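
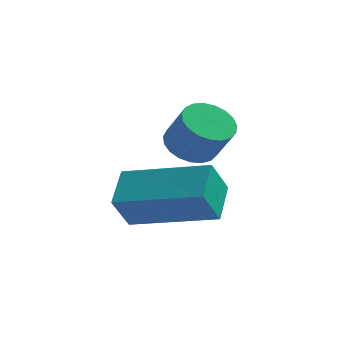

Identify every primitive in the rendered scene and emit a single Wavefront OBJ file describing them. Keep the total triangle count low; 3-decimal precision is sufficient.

v 3.009 2.092 1.937
v 3.456 2.573 1.87
v 3.938 2.249 2.757
v 3.491 1.768 2.823
v 3.262 2.696 2.02
v 3.744 2.371 2.907
v 3.025 2.715 2.156
v 3.506 2.39 3.043
v 2.784 2.625 2.254
v 3.266 2.301 3.141
v 2.583 2.444 2.297
v 3.064 2.119 3.184
v 2.455 2.202 2.278
v 2.936 1.877 3.164
v 2.423 1.941 2.199
v 2.905 1.616 3.086
v 2.493 1.706 2.076
v 2.974 1.381 2.962
v 2.651 1.538 1.928
v 3.133 1.213 2.815
v 2.872 1.466 1.782
v 3.354 1.141 2.668
v 3.117 1.502 1.662
v 3.598 1.177 2.549
v 3.342 1.64 1.59
v 3.824 1.315 2.477
v 3.511 1.857 1.578
v 3.992 1.532 2.465
v 3.592 2.114 1.628
v 4.074 1.789 2.515
v 3.573 2.367 1.731
v 4.054 2.043 2.618
v 3.514 0.913 0.923
v 3.523 1.905 1.422
v 1.403 1.205 0.38
v 1.411 2.197 0.878
v 3.809 1.363 0.022
v 3.817 2.355 0.52
v 1.697 1.655 -0.522
v 1.706 2.647 -0.023
f 2 1 5
f 2 5 3
f 3 5 6
f 3 6 4
f 5 1 7
f 5 7 6
f 6 7 8
f 6 8 4
f 7 1 9
f 7 9 8
f 8 9 10
f 8 10 4
f 9 1 11
f 9 11 10
f 10 11 12
f 10 12 4
f 11 1 13
f 11 13 12
f 12 13 14
f 12 14 4
f 13 1 15
f 13 15 14
f 14 15 16
f 14 16 4
f 15 1 17
f 15 17 16
f 16 17 18
f 16 18 4
f 17 1 19
f 17 19 18
f 18 19 20
f 18 20 4
f 19 1 21
f 19 21 20
f 20 21 22
f 20 22 4
f 21 1 23
f 21 23 22
f 22 23 24
f 22 24 4
f 23 1 25
f 23 25 24
f 24 25 26
f 24 26 4
f 25 1 27
f 25 27 26
f 26 27 28
f 26 28 4
f 27 1 29
f 27 29 28
f 28 29 30
f 28 30 4
f 29 1 31
f 29 31 30
f 30 31 32
f 30 32 4
f 31 1 2
f 31 2 32
f 32 2 3
f 32 3 4
f 34 36 33
f 37 34 33
f 33 36 35
f 35 37 33
f 34 40 36
f 38 34 37
f 38 40 34
f 36 40 35
f 39 37 35
f 35 40 39
f 39 38 37
f 40 38 39



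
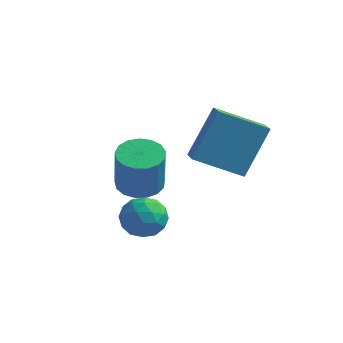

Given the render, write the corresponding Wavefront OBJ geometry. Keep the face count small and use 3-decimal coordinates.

v 0.506 -2.392 -3.336
v 0.928 -2.239 -2.624
v 1.352 -3.421 -3.616
v 1.774 -3.268 -2.904
v 0.991 -3.576 -2.872
v 0.469 -2.94 -2.699
v 1.811 -2.72 -3.541
v 1.289 -2.084 -3.368
v 1.734 -2.442 -2.751
v 1.228 -2.971 -2.337
v 1.052 -2.689 -3.903
v 0.546 -3.218 -3.489
v 0.643 -2.225 -2.955
v 1.637 -3.435 -3.285
v 1.177 -3.616 -3.266
v 1.425 -3.526 -2.848
v 0.373 -2.637 -2.999
v 0.621 -2.548 -2.581
v 0.658 -3.333 -2.727
v 1.659 -3.112 -3.659
v 1.907 -3.023 -3.241
v 0.855 -2.134 -3.392
v 1.103 -2.044 -2.974
v 1.622 -2.327 -3.513
v 1.365 -2.255 -2.611
v 1.862 -2.86 -2.776
v 1.884 -2.537 -3.15
v 1.577 -2.164 -3.049
v 1.067 -2.566 -2.368
v 1.564 -3.171 -2.533
v 1.104 -3.352 -2.514
v 0.797 -2.978 -2.413
v 1.541 -2.685 -2.443
v 0.716 -2.489 -3.707
v 1.213 -3.094 -3.872
v 1.483 -2.682 -3.827
v 1.176 -2.308 -3.726
v 0.418 -2.8 -3.464
v 0.915 -3.405 -3.629
v 0.703 -3.496 -3.191
v 0.396 -3.123 -3.09
v 0.739 -2.975 -3.797
v -0.185 -0.04 -3.606
v 0.588 -0.359 -3.758
v 0.779 -0.719 -2.025
v 0.005 -0.4 -1.874
v 0.658 0.035 -3.683
v 0.848 -0.325 -1.951
v 0.535 0.412 -3.591
v 0.725 0.051 -1.859
v 0.246 0.685 -3.503
v 0.437 0.325 -1.77
v -0.141 0.792 -3.438
v 0.05 0.432 -1.705
v -0.538 0.709 -3.412
v -0.347 0.348 -1.679
v -0.854 0.454 -3.43
v -0.664 0.093 -1.697
v -1.018 0.086 -3.489
v -0.827 -0.275 -1.756
v -0.99 -0.311 -3.574
v -0.8 -0.672 -1.842
v -0.778 -0.646 -3.667
v -0.588 -1.006 -1.935
v -0.43 -0.841 -3.746
v -0.24 -1.202 -2.014
v -0.027 -0.854 -3.793
v 0.164 -1.214 -2.06
v 0.341 -0.679 -3.797
v 0.532 -1.04 -2.065
v 1.912 -0.992 -1.082
v 2.374 0.101 0.625
v 3.483 -0.403 -1.885
v 3.945 0.691 -0.178
v 2.355 -1.711 -0.742
v 2.817 -0.617 0.965
v 3.926 -1.121 -1.545
v 4.388 -0.028 0.162
f 1 38 17
f 38 12 41
f 17 41 6
f 38 41 17
f 1 17 13
f 17 6 18
f 13 18 2
f 17 18 13
f 1 13 22
f 13 2 23
f 22 23 8
f 13 23 22
f 1 22 34
f 22 8 37
f 34 37 11
f 22 37 34
f 1 34 38
f 34 11 42
f 38 42 12
f 34 42 38
f 2 18 29
f 18 6 32
f 29 32 10
f 18 32 29
f 6 41 19
f 41 12 40
f 19 40 5
f 41 40 19
f 12 42 39
f 42 11 35
f 39 35 3
f 42 35 39
f 11 37 36
f 37 8 24
f 36 24 7
f 37 24 36
f 8 23 28
f 23 2 25
f 28 25 9
f 23 25 28
f 4 30 16
f 30 10 31
f 16 31 5
f 30 31 16
f 4 16 14
f 16 5 15
f 14 15 3
f 16 15 14
f 4 14 21
f 14 3 20
f 21 20 7
f 14 20 21
f 4 21 26
f 21 7 27
f 26 27 9
f 21 27 26
f 4 26 30
f 26 9 33
f 30 33 10
f 26 33 30
f 5 31 19
f 31 10 32
f 19 32 6
f 31 32 19
f 3 15 39
f 15 5 40
f 39 40 12
f 15 40 39
f 7 20 36
f 20 3 35
f 36 35 11
f 20 35 36
f 9 27 28
f 27 7 24
f 28 24 8
f 27 24 28
f 10 33 29
f 33 9 25
f 29 25 2
f 33 25 29
f 44 43 47
f 44 47 45
f 45 47 48
f 45 48 46
f 47 43 49
f 47 49 48
f 48 49 50
f 48 50 46
f 49 43 51
f 49 51 50
f 50 51 52
f 50 52 46
f 51 43 53
f 51 53 52
f 52 53 54
f 52 54 46
f 53 43 55
f 53 55 54
f 54 55 56
f 54 56 46
f 55 43 57
f 55 57 56
f 56 57 58
f 56 58 46
f 57 43 59
f 57 59 58
f 58 59 60
f 58 60 46
f 59 43 61
f 59 61 60
f 60 61 62
f 60 62 46
f 61 43 63
f 61 63 62
f 62 63 64
f 62 64 46
f 63 43 65
f 63 65 64
f 64 65 66
f 64 66 46
f 65 43 67
f 65 67 66
f 66 67 68
f 66 68 46
f 67 43 69
f 67 69 68
f 68 69 70
f 68 70 46
f 69 43 44
f 69 44 70
f 70 44 45
f 70 45 46
f 72 74 71
f 75 72 71
f 71 74 73
f 73 75 71
f 72 78 74
f 76 72 75
f 76 78 72
f 74 78 73
f 77 75 73
f 73 78 77
f 77 76 75
f 78 76 77



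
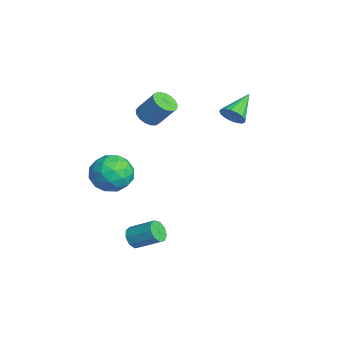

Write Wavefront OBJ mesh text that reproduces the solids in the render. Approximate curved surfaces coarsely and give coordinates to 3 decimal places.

v -0.438 2.58 2.321
v -0.135 2.44 2.89
v -1.422 3.62 3.099
v 0.03 2.683 2.774
v 0.088 2.903 2.554
v 0.026 3.048 2.281
v -0.143 3.086 2.017
v -0.38 3.008 1.822
v -0.629 2.832 1.742
v -0.835 2.598 1.794
v -0.95 2.36 1.967
v -0.948 2.172 2.221
v -0.828 2.078 2.498
v -0.62 2.098 2.734
v -0.37 2.229 2.876
v -2.376 -0.865 1.695
v -1.758 -0.87 1.435
v -1.286 -0.159 2.545
v -1.904 -0.155 2.805
v -1.889 -0.601 1.319
v -1.417 0.11 2.429
v -2.131 -0.393 1.288
v -1.659 0.318 2.398
v -2.429 -0.293 1.351
v -1.957 0.418 2.461
v -2.715 -0.324 1.493
v -2.243 0.387 2.603
v -2.923 -0.479 1.68
v -2.452 0.231 2.791
v -3.006 -0.723 1.872
v -2.535 -0.012 2.982
v -2.945 -0.999 2.022
v -2.473 -0.289 3.133
v -2.753 -1.245 2.098
v -2.281 -0.534 3.208
v -2.475 -1.403 2.081
v -2.003 -0.693 3.192
v -2.174 -1.439 1.976
v -1.702 -0.728 3.086
v -1.919 -1.343 1.807
v -1.448 -0.632 2.917
v -1.769 -1.137 1.611
v -1.298 -0.427 2.722
v 1.445 -2.369 -3.788
v 1.667 -2.145 -4.31
v 2.296 -1.146 -3.615
v 2.075 -1.371 -3.092
v 1.297 -1.971 -4.225
v 1.926 -0.972 -3.53
v 0.997 -1.983 -3.936
v 1.626 -0.985 -3.24
v 0.906 -2.176 -3.577
v 1.536 -1.178 -2.882
v 1.068 -2.459 -3.317
v 1.698 -1.461 -2.621
v 1.406 -2.701 -3.277
v 2.036 -1.702 -2.582
v 1.763 -2.787 -3.476
v 2.392 -1.788 -2.781
v 1.971 -2.677 -3.821
v 2.6 -1.679 -3.126
v 1.933 -2.424 -4.15
v 2.562 -1.425 -3.455
v -1.809 -1.666 -2.045
v -1.457 -2.13 -1.083
v -2.803 -3.15 -2.397
v -2.451 -3.614 -1.435
v -3.144 -2.729 -1.411
v -2.53 -1.812 -1.194
v -1.73 -3.468 -2.286
v -1.116 -2.551 -2.069
v -1.408 -3.244 -1.232
v -2.282 -2.787 -0.691
v -1.978 -2.493 -2.789
v -2.852 -2.036 -2.248
v -1.546 -1.768 -1.533
v -2.714 -3.512 -1.947
v -3.122 -2.992 -1.933
v -2.915 -3.265 -1.368
v -2.177 -1.58 -1.598
v -1.97 -1.854 -1.032
v -2.961 -2.205 -1.226
v -2.29 -3.426 -2.448
v -2.083 -3.7 -1.882
v -1.345 -2.015 -2.112
v -1.138 -2.288 -1.547
v -1.299 -3.075 -2.254
v -1.31 -2.696 -1.055
v -1.894 -3.568 -1.262
v -1.47 -3.482 -1.763
v -1.109 -2.943 -1.635
v -1.824 -2.427 -0.737
v -2.408 -3.299 -0.944
v -2.816 -2.779 -0.93
v -2.455 -2.24 -0.802
v -1.795 -3.082 -0.825
v -1.852 -1.981 -2.536
v -2.436 -2.853 -2.743
v -1.805 -3.04 -2.678
v -1.444 -2.501 -2.55
v -2.366 -1.712 -2.218
v -2.95 -2.584 -2.425
v -3.151 -2.337 -1.845
v -2.79 -1.798 -1.717
v -2.465 -2.198 -2.655
f 2 1 4
f 2 4 3
f 4 1 5
f 4 5 3
f 5 1 6
f 5 6 3
f 6 1 7
f 6 7 3
f 7 1 8
f 7 8 3
f 8 1 9
f 8 9 3
f 9 1 10
f 9 10 3
f 10 1 11
f 10 11 3
f 11 1 12
f 11 12 3
f 12 1 13
f 12 13 3
f 13 1 14
f 13 14 3
f 14 1 15
f 14 15 3
f 15 1 2
f 15 2 3
f 17 16 20
f 17 20 18
f 18 20 21
f 18 21 19
f 20 16 22
f 20 22 21
f 21 22 23
f 21 23 19
f 22 16 24
f 22 24 23
f 23 24 25
f 23 25 19
f 24 16 26
f 24 26 25
f 25 26 27
f 25 27 19
f 26 16 28
f 26 28 27
f 27 28 29
f 27 29 19
f 28 16 30
f 28 30 29
f 29 30 31
f 29 31 19
f 30 16 32
f 30 32 31
f 31 32 33
f 31 33 19
f 32 16 34
f 32 34 33
f 33 34 35
f 33 35 19
f 34 16 36
f 34 36 35
f 35 36 37
f 35 37 19
f 36 16 38
f 36 38 37
f 37 38 39
f 37 39 19
f 38 16 40
f 38 40 39
f 39 40 41
f 39 41 19
f 40 16 42
f 40 42 41
f 41 42 43
f 41 43 19
f 42 16 17
f 42 17 43
f 43 17 18
f 43 18 19
f 45 44 48
f 45 48 46
f 46 48 49
f 46 49 47
f 48 44 50
f 48 50 49
f 49 50 51
f 49 51 47
f 50 44 52
f 50 52 51
f 51 52 53
f 51 53 47
f 52 44 54
f 52 54 53
f 53 54 55
f 53 55 47
f 54 44 56
f 54 56 55
f 55 56 57
f 55 57 47
f 56 44 58
f 56 58 57
f 57 58 59
f 57 59 47
f 58 44 60
f 58 60 59
f 59 60 61
f 59 61 47
f 60 44 62
f 60 62 61
f 61 62 63
f 61 63 47
f 62 44 45
f 62 45 63
f 63 45 46
f 63 46 47
f 64 101 80
f 101 75 104
f 80 104 69
f 101 104 80
f 64 80 76
f 80 69 81
f 76 81 65
f 80 81 76
f 64 76 85
f 76 65 86
f 85 86 71
f 76 86 85
f 64 85 97
f 85 71 100
f 97 100 74
f 85 100 97
f 64 97 101
f 97 74 105
f 101 105 75
f 97 105 101
f 65 81 92
f 81 69 95
f 92 95 73
f 81 95 92
f 69 104 82
f 104 75 103
f 82 103 68
f 104 103 82
f 75 105 102
f 105 74 98
f 102 98 66
f 105 98 102
f 74 100 99
f 100 71 87
f 99 87 70
f 100 87 99
f 71 86 91
f 86 65 88
f 91 88 72
f 86 88 91
f 67 93 79
f 93 73 94
f 79 94 68
f 93 94 79
f 67 79 77
f 79 68 78
f 77 78 66
f 79 78 77
f 67 77 84
f 77 66 83
f 84 83 70
f 77 83 84
f 67 84 89
f 84 70 90
f 89 90 72
f 84 90 89
f 67 89 93
f 89 72 96
f 93 96 73
f 89 96 93
f 68 94 82
f 94 73 95
f 82 95 69
f 94 95 82
f 66 78 102
f 78 68 103
f 102 103 75
f 78 103 102
f 70 83 99
f 83 66 98
f 99 98 74
f 83 98 99
f 72 90 91
f 90 70 87
f 91 87 71
f 90 87 91
f 73 96 92
f 96 72 88
f 92 88 65
f 96 88 92



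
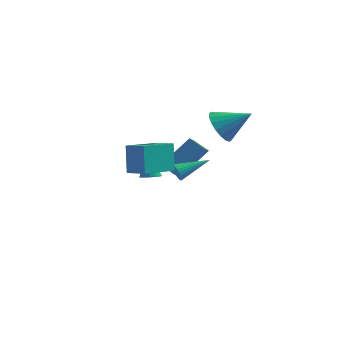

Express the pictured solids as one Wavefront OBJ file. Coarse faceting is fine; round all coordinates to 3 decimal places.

v 0.974 -1.632 -0.774
v 1.231 -1.735 -1.214
v 2.246 -0.548 -0.286
v 1.117 -1.576 -1.271
v 0.982 -1.426 -1.251
v 0.846 -1.307 -1.159
v 0.729 -1.238 -1.009
v 0.649 -1.228 -0.822
v 0.619 -1.28 -0.629
v 0.643 -1.386 -0.457
v 0.718 -1.528 -0.333
v 0.831 -1.687 -0.277
v 0.966 -1.837 -0.296
v 1.103 -1.956 -0.388
v 1.219 -2.025 -0.539
v 1.299 -2.035 -0.725
v 1.329 -1.983 -0.919
v 1.305 -1.877 -1.091
v -1.865 2.954 -3.911
v -1.326 2.896 -3.773
v -2.215 3.606 -2.269
v -1.327 3.099 -3.853
v -1.411 3.28 -3.943
v -1.564 3.411 -4.028
v -1.762 3.473 -4.095
v -1.977 3.456 -4.133
v -2.174 3.362 -4.138
v -2.324 3.206 -4.108
v -2.405 3.012 -4.049
v -2.403 2.809 -3.968
v -2.319 2.628 -3.878
v -2.167 2.497 -3.793
v -1.968 2.435 -3.726
v -1.754 2.453 -3.688
v -1.556 2.546 -3.683
v -1.406 2.702 -3.713
v 2.027 1.886 0.725
v 2.576 1.921 -0.122
v 3.473 2.214 1.675
v 2.446 2.348 -0.07
v 2.232 2.683 0.139
v 1.978 2.861 0.465
v 1.734 2.846 0.842
v 1.548 2.641 1.196
v 1.457 2.286 1.456
v 1.478 1.852 1.572
v 1.609 1.425 1.521
v 1.823 1.09 1.311
v 2.077 0.912 0.986
v 2.321 0.927 0.609
v 2.507 1.132 0.255
v 2.598 1.487 -0.006
v 0.331 0.126 -1.96
v -0.458 0.336 -1.516
v 0.217 1.315 -2.727
v -0.573 1.526 -2.283
v 1.433 1.174 -0.497
v 0.643 1.385 -0.053
v 1.318 2.364 -1.264
v 0.529 2.574 -0.82
v -0.659 -3.89 0.091
v -0.903 -3.322 1.534
v 0.204 -2.207 -0.425
v -0.041 -1.639 1.018
v 0.341 -4.301 0.422
v 0.096 -3.733 1.865
v 1.203 -2.618 -0.094
v 0.959 -2.05 1.349
f 2 1 4
f 2 4 3
f 4 1 5
f 4 5 3
f 5 1 6
f 5 6 3
f 6 1 7
f 6 7 3
f 7 1 8
f 7 8 3
f 8 1 9
f 8 9 3
f 9 1 10
f 9 10 3
f 10 1 11
f 10 11 3
f 11 1 12
f 11 12 3
f 12 1 13
f 12 13 3
f 13 1 14
f 13 14 3
f 14 1 15
f 14 15 3
f 15 1 16
f 15 16 3
f 16 1 17
f 16 17 3
f 17 1 18
f 17 18 3
f 18 1 2
f 18 2 3
f 20 19 22
f 20 22 21
f 22 19 23
f 22 23 21
f 23 19 24
f 23 24 21
f 24 19 25
f 24 25 21
f 25 19 26
f 25 26 21
f 26 19 27
f 26 27 21
f 27 19 28
f 27 28 21
f 28 19 29
f 28 29 21
f 29 19 30
f 29 30 21
f 30 19 31
f 30 31 21
f 31 19 32
f 31 32 21
f 32 19 33
f 32 33 21
f 33 19 34
f 33 34 21
f 34 19 35
f 34 35 21
f 35 19 36
f 35 36 21
f 36 19 20
f 36 20 21
f 38 37 40
f 38 40 39
f 40 37 41
f 40 41 39
f 41 37 42
f 41 42 39
f 42 37 43
f 42 43 39
f 43 37 44
f 43 44 39
f 44 37 45
f 44 45 39
f 45 37 46
f 45 46 39
f 46 37 47
f 46 47 39
f 47 37 48
f 47 48 39
f 48 37 49
f 48 49 39
f 49 37 50
f 49 50 39
f 50 37 51
f 50 51 39
f 51 37 52
f 51 52 39
f 52 37 38
f 52 38 39
f 54 56 53
f 57 54 53
f 53 56 55
f 55 57 53
f 54 60 56
f 58 54 57
f 58 60 54
f 56 60 55
f 59 57 55
f 55 60 59
f 59 58 57
f 60 58 59
f 62 64 61
f 65 62 61
f 61 64 63
f 63 65 61
f 62 68 64
f 66 62 65
f 66 68 62
f 64 68 63
f 67 65 63
f 63 68 67
f 67 66 65
f 68 66 67



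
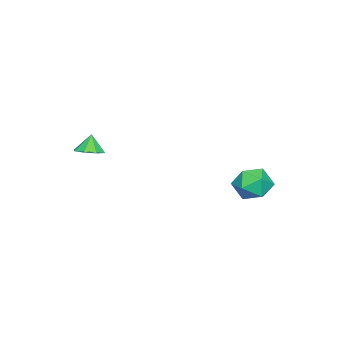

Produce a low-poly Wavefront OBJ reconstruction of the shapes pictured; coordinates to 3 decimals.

v -1.635 3.597 -1.712
v -1.033 2.72 -2.308
v -3.307 3.06 -2.612
v -2.705 2.183 -3.208
v -2.879 2.093 -2.004
v -1.845 2.425 -1.448
v -2.495 3.355 -3.472
v -1.461 3.687 -2.916
v -1.564 2.571 -3.396
v -1.802 1.79 -2.489
v -2.538 3.99 -2.431
v -2.776 3.209 -1.524
v 3.438 -3.912 1.078
v 4.233 -3.819 1.364
v 3.062 -3.968 2.142
v 3.928 -3.25 1.286
v 3.337 -3.068 1.087
v 2.804 -3.381 0.882
v 2.643 -4.004 0.792
v 2.948 -4.574 0.87
v 3.54 -4.756 1.069
v 4.072 -4.443 1.274
f 1 12 6
f 1 6 2
f 1 2 8
f 1 8 11
f 1 11 12
f 2 6 10
f 6 12 5
f 12 11 3
f 11 8 7
f 8 2 9
f 4 10 5
f 4 5 3
f 4 3 7
f 4 7 9
f 4 9 10
f 5 10 6
f 3 5 12
f 7 3 11
f 9 7 8
f 10 9 2
f 14 13 16
f 14 16 15
f 16 13 17
f 16 17 15
f 17 13 18
f 17 18 15
f 18 13 19
f 18 19 15
f 19 13 20
f 19 20 15
f 20 13 21
f 20 21 15
f 21 13 22
f 21 22 15
f 22 13 14
f 22 14 15



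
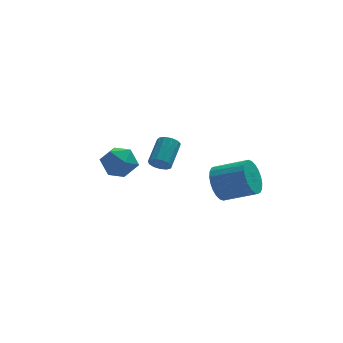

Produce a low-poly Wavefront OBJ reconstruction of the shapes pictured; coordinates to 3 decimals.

v -3.959 -0.17 -0.297
v -3.147 -0.351 0.108
v -4.473 -1.509 0.132
v -3.661 -1.69 0.537
v -4.22 -1.043 0.891
v -3.902 -0.215 0.625
v -3.718 -1.645 -0.385
v -3.4 -0.817 -0.651
v -2.998 -1.263 0.053
v -3.308 -0.891 0.842
v -4.312 -0.969 -0.602
v -4.622 -0.597 0.187
v 0.078 -3.375 -0.191
v 0.569 -3.021 -0.884
v 1.914 -3.63 -0.241
v 1.422 -3.985 0.451
v 0.578 -2.752 -0.646
v 1.922 -3.361 -0.004
v 0.51 -2.577 -0.34
v 1.855 -3.186 0.302
v 0.377 -2.524 -0.011
v 1.722 -3.134 0.631
v 0.198 -2.601 0.291
v 1.543 -3.21 0.933
v 0.001 -2.796 0.519
v 1.346 -3.405 1.161
v -0.184 -3.078 0.639
v 1.16 -3.688 1.282
v -0.33 -3.407 0.633
v 1.015 -4.016 1.275
v -0.414 -3.73 0.501
v 0.931 -4.339 1.144
v -0.422 -3.999 0.264
v 0.922 -4.608 0.906
v -0.355 -4.174 -0.042
v 0.99 -4.783 0.6
v -0.222 -4.226 -0.371
v 1.123 -4.836 0.271
v -0.043 -4.15 -0.673
v 1.302 -4.759 -0.031
v 0.154 -3.955 -0.901
v 1.499 -4.564 -0.259
v 0.34 -3.672 -1.022
v 1.684 -4.282 -0.379
v 0.485 -3.344 -1.015
v 1.83 -3.953 -0.373
v -1.665 1.004 -1.443
v -1.182 0.901 -1.705
v -0.551 2.013 -0.98
v -1.035 2.116 -0.717
v -1.338 1.107 -1.885
v -0.708 2.219 -1.16
v -1.599 1.281 -1.925
v -0.968 2.393 -1.2
v -1.88 1.366 -1.811
v -1.25 2.479 -1.086
v -2.094 1.337 -1.581
v -1.463 2.449 -0.855
v -2.171 1.202 -1.306
v -1.54 2.314 -0.581
v -2.088 1.004 -1.075
v -1.457 2.116 -0.35
v -1.871 0.806 -0.961
v -1.24 1.918 -0.235
v -1.588 0.671 -0.999
v -0.957 1.783 -0.274
v -1.33 0.641 -1.179
v -0.699 1.754 -0.453
v -1.179 0.727 -1.442
v -0.548 1.839 -0.716
f 1 12 6
f 1 6 2
f 1 2 8
f 1 8 11
f 1 11 12
f 2 6 10
f 6 12 5
f 12 11 3
f 11 8 7
f 8 2 9
f 4 10 5
f 4 5 3
f 4 3 7
f 4 7 9
f 4 9 10
f 5 10 6
f 3 5 12
f 7 3 11
f 9 7 8
f 10 9 2
f 14 13 17
f 14 17 15
f 15 17 18
f 15 18 16
f 17 13 19
f 17 19 18
f 18 19 20
f 18 20 16
f 19 13 21
f 19 21 20
f 20 21 22
f 20 22 16
f 21 13 23
f 21 23 22
f 22 23 24
f 22 24 16
f 23 13 25
f 23 25 24
f 24 25 26
f 24 26 16
f 25 13 27
f 25 27 26
f 26 27 28
f 26 28 16
f 27 13 29
f 27 29 28
f 28 29 30
f 28 30 16
f 29 13 31
f 29 31 30
f 30 31 32
f 30 32 16
f 31 13 33
f 31 33 32
f 32 33 34
f 32 34 16
f 33 13 35
f 33 35 34
f 34 35 36
f 34 36 16
f 35 13 37
f 35 37 36
f 36 37 38
f 36 38 16
f 37 13 39
f 37 39 38
f 38 39 40
f 38 40 16
f 39 13 41
f 39 41 40
f 40 41 42
f 40 42 16
f 41 13 43
f 41 43 42
f 42 43 44
f 42 44 16
f 43 13 45
f 43 45 44
f 44 45 46
f 44 46 16
f 45 13 14
f 45 14 46
f 46 14 15
f 46 15 16
f 48 47 51
f 48 51 49
f 49 51 52
f 49 52 50
f 51 47 53
f 51 53 52
f 52 53 54
f 52 54 50
f 53 47 55
f 53 55 54
f 54 55 56
f 54 56 50
f 55 47 57
f 55 57 56
f 56 57 58
f 56 58 50
f 57 47 59
f 57 59 58
f 58 59 60
f 58 60 50
f 59 47 61
f 59 61 60
f 60 61 62
f 60 62 50
f 61 47 63
f 61 63 62
f 62 63 64
f 62 64 50
f 63 47 65
f 63 65 64
f 64 65 66
f 64 66 50
f 65 47 67
f 65 67 66
f 66 67 68
f 66 68 50
f 67 47 69
f 67 69 68
f 68 69 70
f 68 70 50
f 69 47 48
f 69 48 70
f 70 48 49
f 70 49 50



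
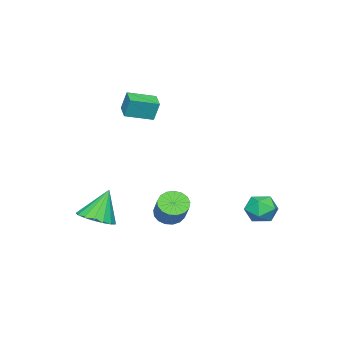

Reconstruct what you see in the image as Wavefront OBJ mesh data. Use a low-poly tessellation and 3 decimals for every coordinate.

v 1.098 0.482 -2.875
v 1.684 0.589 -3.424
v 2.628 1.425 -2.254
v 2.042 1.318 -1.705
v 1.459 0.902 -3.466
v 2.403 1.738 -2.296
v 1.151 1.119 -3.373
v 2.095 1.955 -2.203
v 0.831 1.19 -3.165
v 1.775 2.026 -1.995
v 0.573 1.098 -2.891
v 1.517 1.934 -1.721
v 0.434 0.866 -2.614
v 1.378 1.702 -1.444
v 0.448 0.545 -2.396
v 1.392 1.381 -1.226
v 0.611 0.211 -2.288
v 1.555 1.046 -1.118
v 0.885 -0.062 -2.314
v 1.829 0.774 -1.144
v 1.208 -0.21 -2.469
v 2.152 0.626 -1.299
v 1.506 -0.2 -2.717
v 2.45 0.636 -1.547
v 1.71 -0.033 -3.001
v 2.654 0.803 -1.831
v 1.775 0.252 -3.256
v 2.718 1.088 -2.086
v 2.752 -2.777 -3.417
v 3.662 -2.314 -3.13
v 2.028 -2.463 -1.623
v 3.383 -1.931 -3.31
v 2.959 -1.741 -3.514
v 2.487 -1.789 -3.696
v 2.077 -2.063 -3.814
v 1.821 -2.5 -3.841
v 1.779 -3.001 -3.771
v 1.959 -3.45 -3.62
v 2.321 -3.745 -3.422
v 2.782 -3.818 -3.223
v 3.236 -3.653 -3.069
v 3.58 -3.287 -2.994
v 3.733 -2.804 -3.016
v -1.404 -4.022 2.7
v -1.443 -3.678 3.828
v -2.472 -2.932 2.331
v -2.511 -2.588 3.459
v -0.569 -3.272 2.501
v -0.608 -2.928 3.629
v -1.637 -2.182 2.132
v -1.676 -1.838 3.26
v -4.065 3.292 -2.954
v -3.483 3.89 -3.482
v -3.797 2.11 -3.998
v -3.215 2.708 -4.526
v -2.925 2.399 -3.633
v -3.091 3.129 -2.988
v -4.189 2.871 -4.492
v -4.355 3.601 -3.847
v -3.559 3.63 -4.433
v -2.778 3.339 -3.902
v -4.502 2.661 -3.578
v -3.721 2.37 -3.047
f 2 1 5
f 2 5 3
f 3 5 6
f 3 6 4
f 5 1 7
f 5 7 6
f 6 7 8
f 6 8 4
f 7 1 9
f 7 9 8
f 8 9 10
f 8 10 4
f 9 1 11
f 9 11 10
f 10 11 12
f 10 12 4
f 11 1 13
f 11 13 12
f 12 13 14
f 12 14 4
f 13 1 15
f 13 15 14
f 14 15 16
f 14 16 4
f 15 1 17
f 15 17 16
f 16 17 18
f 16 18 4
f 17 1 19
f 17 19 18
f 18 19 20
f 18 20 4
f 19 1 21
f 19 21 20
f 20 21 22
f 20 22 4
f 21 1 23
f 21 23 22
f 22 23 24
f 22 24 4
f 23 1 25
f 23 25 24
f 24 25 26
f 24 26 4
f 25 1 27
f 25 27 26
f 26 27 28
f 26 28 4
f 27 1 2
f 27 2 28
f 28 2 3
f 28 3 4
f 30 29 32
f 30 32 31
f 32 29 33
f 32 33 31
f 33 29 34
f 33 34 31
f 34 29 35
f 34 35 31
f 35 29 36
f 35 36 31
f 36 29 37
f 36 37 31
f 37 29 38
f 37 38 31
f 38 29 39
f 38 39 31
f 39 29 40
f 39 40 31
f 40 29 41
f 40 41 31
f 41 29 42
f 41 42 31
f 42 29 43
f 42 43 31
f 43 29 30
f 43 30 31
f 45 47 44
f 48 45 44
f 44 47 46
f 46 48 44
f 45 51 47
f 49 45 48
f 49 51 45
f 47 51 46
f 50 48 46
f 46 51 50
f 50 49 48
f 51 49 50
f 52 63 57
f 52 57 53
f 52 53 59
f 52 59 62
f 52 62 63
f 53 57 61
f 57 63 56
f 63 62 54
f 62 59 58
f 59 53 60
f 55 61 56
f 55 56 54
f 55 54 58
f 55 58 60
f 55 60 61
f 56 61 57
f 54 56 63
f 58 54 62
f 60 58 59
f 61 60 53



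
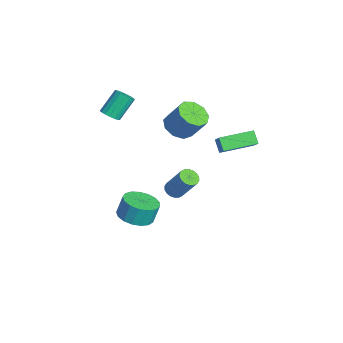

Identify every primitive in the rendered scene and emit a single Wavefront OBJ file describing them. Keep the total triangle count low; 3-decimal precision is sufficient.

v 1.194 1.299 2.843
v 0.665 1.191 3.432
v 1.002 3.042 2.99
v 0.472 2.934 3.58
v 1.988 1.326 3.56
v 1.458 1.218 4.15
v 1.795 3.069 3.708
v 1.266 2.961 4.297
v -2.408 -0.002 2.379
v -1.963 0.586 1.88
v -1.446 1.249 3.122
v -1.892 0.662 3.621
v -2.522 0.796 2
v -2.005 1.459 3.242
v -3.027 0.633 2.297
v -2.511 1.296 3.54
v -3.243 0.173 2.633
v -2.727 0.836 3.875
v -3.068 -0.369 2.849
v -2.552 0.295 4.092
v -2.585 -0.739 2.846
v -2.068 -0.075 4.088
v -2.019 -0.764 2.624
v -1.502 -0.1 3.866
v -1.635 -0.432 2.287
v -1.118 0.231 3.529
v -1.613 0.101 1.993
v -1.096 0.764 3.236
v -3.594 -3.275 2.828
v -3.046 -3.113 2.926
v -3.498 -2.263 4.05
v -4.046 -2.425 3.952
v -3.139 -2.924 2.746
v -3.591 -2.074 3.87
v -3.337 -2.816 2.584
v -3.789 -1.966 3.708
v -3.594 -2.812 2.478
v -4.046 -1.962 3.602
v -3.851 -2.915 2.453
v -4.303 -2.065 3.577
v -4.048 -3.1 2.513
v -4.501 -2.25 3.637
v -4.142 -3.325 2.646
v -4.594 -2.475 3.77
v -4.11 -3.539 2.82
v -4.562 -2.689 3.944
v -3.96 -3.692 2.996
v -4.412 -2.842 4.12
v -3.726 -3.75 3.134
v -4.178 -2.9 4.258
v -3.462 -3.699 3.201
v -3.914 -2.849 4.326
v -3.228 -3.55 3.184
v -3.68 -2.7 4.308
v -3.078 -3.339 3.084
v -3.53 -2.489 4.208
v -1.019 -2.494 -3.127
v -0.049 -2.355 -3.117
v -0.111 -2.006 -2.023
v -1.081 -2.146 -2.033
v -0.221 -1.942 -3.259
v -0.282 -1.593 -2.165
v -0.575 -1.655 -3.37
v -0.637 -1.306 -2.276
v -1.031 -1.561 -3.425
v -1.093 -1.212 -2.331
v -1.485 -1.681 -3.413
v -1.546 -1.332 -2.319
v -1.832 -1.987 -3.334
v -1.893 -1.638 -2.24
v -1.992 -2.409 -3.209
v -2.053 -2.06 -2.115
v -1.93 -2.851 -3.064
v -1.991 -2.502 -1.97
v -1.659 -3.211 -2.934
v -1.721 -2.862 -1.84
v -1.242 -3.407 -2.848
v -1.303 -3.058 -1.754
v -0.773 -3.394 -2.826
v -0.835 -3.045 -1.732
v -0.361 -3.175 -2.873
v -0.423 -2.826 -1.779
v -0.1 -2.8 -2.978
v -0.161 -2.451 -1.884
v -3.925 0.071 -3.716
v -3.461 0.22 -4.012
v -2.732 0.878 -2.541
v -3.195 0.729 -2.244
v -3.609 0.425 -4.031
v -2.879 1.084 -2.559
v -3.819 0.561 -3.988
v -3.089 1.219 -2.516
v -4.05 0.599 -3.89
v -3.32 1.257 -2.418
v -4.256 0.533 -3.758
v -3.526 1.191 -2.286
v -4.397 0.375 -3.618
v -3.667 1.033 -2.146
v -4.444 0.157 -3.497
v -3.714 0.815 -2.025
v -4.388 -0.078 -3.419
v -3.659 0.58 -1.948
v -4.241 -0.284 -3.401
v -3.511 0.375 -1.929
v -4.031 -0.419 -3.444
v -3.301 0.239 -1.972
v -3.8 -0.457 -3.542
v -3.07 0.201 -2.07
v -3.594 -0.391 -3.674
v -2.864 0.267 -2.202
v -3.453 -0.233 -3.814
v -2.723 0.425 -2.342
v -3.406 -0.015 -3.935
v -2.676 0.643 -2.463
f 2 4 1
f 5 2 1
f 1 4 3
f 3 5 1
f 2 8 4
f 6 2 5
f 6 8 2
f 4 8 3
f 7 5 3
f 3 8 7
f 7 6 5
f 8 6 7
f 10 9 13
f 10 13 11
f 11 13 14
f 11 14 12
f 13 9 15
f 13 15 14
f 14 15 16
f 14 16 12
f 15 9 17
f 15 17 16
f 16 17 18
f 16 18 12
f 17 9 19
f 17 19 18
f 18 19 20
f 18 20 12
f 19 9 21
f 19 21 20
f 20 21 22
f 20 22 12
f 21 9 23
f 21 23 22
f 22 23 24
f 22 24 12
f 23 9 25
f 23 25 24
f 24 25 26
f 24 26 12
f 25 9 27
f 25 27 26
f 26 27 28
f 26 28 12
f 27 9 10
f 27 10 28
f 28 10 11
f 28 11 12
f 30 29 33
f 30 33 31
f 31 33 34
f 31 34 32
f 33 29 35
f 33 35 34
f 34 35 36
f 34 36 32
f 35 29 37
f 35 37 36
f 36 37 38
f 36 38 32
f 37 29 39
f 37 39 38
f 38 39 40
f 38 40 32
f 39 29 41
f 39 41 40
f 40 41 42
f 40 42 32
f 41 29 43
f 41 43 42
f 42 43 44
f 42 44 32
f 43 29 45
f 43 45 44
f 44 45 46
f 44 46 32
f 45 29 47
f 45 47 46
f 46 47 48
f 46 48 32
f 47 29 49
f 47 49 48
f 48 49 50
f 48 50 32
f 49 29 51
f 49 51 50
f 50 51 52
f 50 52 32
f 51 29 53
f 51 53 52
f 52 53 54
f 52 54 32
f 53 29 55
f 53 55 54
f 54 55 56
f 54 56 32
f 55 29 30
f 55 30 56
f 56 30 31
f 56 31 32
f 58 57 61
f 58 61 59
f 59 61 62
f 59 62 60
f 61 57 63
f 61 63 62
f 62 63 64
f 62 64 60
f 63 57 65
f 63 65 64
f 64 65 66
f 64 66 60
f 65 57 67
f 65 67 66
f 66 67 68
f 66 68 60
f 67 57 69
f 67 69 68
f 68 69 70
f 68 70 60
f 69 57 71
f 69 71 70
f 70 71 72
f 70 72 60
f 71 57 73
f 71 73 72
f 72 73 74
f 72 74 60
f 73 57 75
f 73 75 74
f 74 75 76
f 74 76 60
f 75 57 77
f 75 77 76
f 76 77 78
f 76 78 60
f 77 57 79
f 77 79 78
f 78 79 80
f 78 80 60
f 79 57 81
f 79 81 80
f 80 81 82
f 80 82 60
f 81 57 83
f 81 83 82
f 82 83 84
f 82 84 60
f 83 57 58
f 83 58 84
f 84 58 59
f 84 59 60
f 86 85 89
f 86 89 87
f 87 89 90
f 87 90 88
f 89 85 91
f 89 91 90
f 90 91 92
f 90 92 88
f 91 85 93
f 91 93 92
f 92 93 94
f 92 94 88
f 93 85 95
f 93 95 94
f 94 95 96
f 94 96 88
f 95 85 97
f 95 97 96
f 96 97 98
f 96 98 88
f 97 85 99
f 97 99 98
f 98 99 100
f 98 100 88
f 99 85 101
f 99 101 100
f 100 101 102
f 100 102 88
f 101 85 103
f 101 103 102
f 102 103 104
f 102 104 88
f 103 85 105
f 103 105 104
f 104 105 106
f 104 106 88
f 105 85 107
f 105 107 106
f 106 107 108
f 106 108 88
f 107 85 109
f 107 109 108
f 108 109 110
f 108 110 88
f 109 85 111
f 109 111 110
f 110 111 112
f 110 112 88
f 111 85 113
f 111 113 112
f 112 113 114
f 112 114 88
f 113 85 86
f 113 86 114
f 114 86 87
f 114 87 88



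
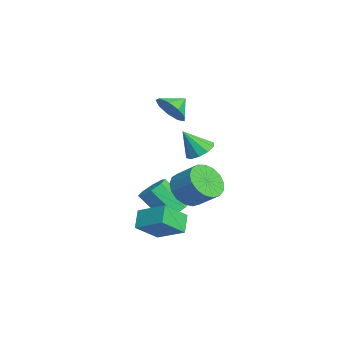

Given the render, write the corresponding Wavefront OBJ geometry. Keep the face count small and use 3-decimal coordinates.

v -3.481 3.678 0.048
v -2.735 3.968 0.226
v -3.459 2.822 1.352
v -3.077 4.278 0.435
v -3.574 4.358 0.495
v -4.035 4.179 0.385
v -4.284 3.808 0.146
v -4.227 3.387 -0.13
v -3.884 3.078 -0.339
v -3.387 2.997 -0.4
v -2.926 3.176 -0.29
v -2.677 3.547 -0.051
v 1.032 2.612 -0.643
v 1.894 2.064 -0.838
v 2.63 2.919 0.007
v 1.768 3.468 0.203
v 1.893 2.414 -1.192
v 2.629 3.269 -0.346
v 1.695 2.81 -1.42
v 2.431 3.665 -0.574
v 1.345 3.161 -1.469
v 2.081 4.016 -0.624
v 0.923 3.386 -1.33
v 1.659 4.241 -0.484
v 0.527 3.433 -1.033
v 1.263 4.288 -0.187
v 0.246 3.293 -0.647
v 0.982 4.148 0.199
v 0.145 2.997 -0.259
v 0.881 3.852 0.586
v 0.247 2.613 0.04
v 0.984 3.468 0.885
v 0.53 2.228 0.183
v 1.266 3.084 1.028
v 0.927 1.932 0.137
v 1.663 2.787 0.982
v 1.348 1.792 -0.088
v 2.084 2.647 0.758
v 1.697 1.839 -0.44
v 2.433 2.694 0.406
v -1.597 2.355 -3.161
v -1.033 2.743 -2.691
v -1.439 1.614 -1.27
v -2.003 1.225 -1.739
v -1.61 3.006 -2.646
v -2.015 1.877 -1.225
v -2.179 2.888 -2.903
v -2.584 1.758 -1.482
v -2.407 2.457 -3.31
v -2.813 1.328 -1.889
v -2.161 1.966 -3.63
v -2.567 0.837 -2.209
v -1.585 1.703 -3.675
v -1.99 0.574 -2.254
v -1.016 1.822 -3.418
v -1.421 0.692 -1.997
v -0.787 2.252 -3.011
v -1.193 1.123 -1.59
v 2.467 0.132 -2.341
v 1.679 0.317 -1.61
v 1.838 1.2 -3.288
v 1.051 1.386 -2.558
v 3.389 1.294 -1.642
v 2.602 1.48 -0.912
v 2.761 2.363 -2.59
v 1.973 2.548 -1.859
v -1.972 2.119 3.335
v -1.364 1.963 4.048
v -2.428 2.861 3.885
v -1.123 2.412 3.644
v -1.279 2.723 3.095
v -1.759 2.752 2.659
v -2.339 2.485 2.538
v -2.748 2.047 2.791
v -2.793 1.642 3.297
v -2.454 1.461 3.822
v -1.89 1.588 4.118
f 2 1 4
f 2 4 3
f 4 1 5
f 4 5 3
f 5 1 6
f 5 6 3
f 6 1 7
f 6 7 3
f 7 1 8
f 7 8 3
f 8 1 9
f 8 9 3
f 9 1 10
f 9 10 3
f 10 1 11
f 10 11 3
f 11 1 12
f 11 12 3
f 12 1 2
f 12 2 3
f 14 13 17
f 14 17 15
f 15 17 18
f 15 18 16
f 17 13 19
f 17 19 18
f 18 19 20
f 18 20 16
f 19 13 21
f 19 21 20
f 20 21 22
f 20 22 16
f 21 13 23
f 21 23 22
f 22 23 24
f 22 24 16
f 23 13 25
f 23 25 24
f 24 25 26
f 24 26 16
f 25 13 27
f 25 27 26
f 26 27 28
f 26 28 16
f 27 13 29
f 27 29 28
f 28 29 30
f 28 30 16
f 29 13 31
f 29 31 30
f 30 31 32
f 30 32 16
f 31 13 33
f 31 33 32
f 32 33 34
f 32 34 16
f 33 13 35
f 33 35 34
f 34 35 36
f 34 36 16
f 35 13 37
f 35 37 36
f 36 37 38
f 36 38 16
f 37 13 39
f 37 39 38
f 38 39 40
f 38 40 16
f 39 13 14
f 39 14 40
f 40 14 15
f 40 15 16
f 42 41 45
f 42 45 43
f 43 45 46
f 43 46 44
f 45 41 47
f 45 47 46
f 46 47 48
f 46 48 44
f 47 41 49
f 47 49 48
f 48 49 50
f 48 50 44
f 49 41 51
f 49 51 50
f 50 51 52
f 50 52 44
f 51 41 53
f 51 53 52
f 52 53 54
f 52 54 44
f 53 41 55
f 53 55 54
f 54 55 56
f 54 56 44
f 55 41 57
f 55 57 56
f 56 57 58
f 56 58 44
f 57 41 42
f 57 42 58
f 58 42 43
f 58 43 44
f 60 62 59
f 63 60 59
f 59 62 61
f 61 63 59
f 60 66 62
f 64 60 63
f 64 66 60
f 62 66 61
f 65 63 61
f 61 66 65
f 65 64 63
f 66 64 65
f 68 67 70
f 68 70 69
f 70 67 71
f 70 71 69
f 71 67 72
f 71 72 69
f 72 67 73
f 72 73 69
f 73 67 74
f 73 74 69
f 74 67 75
f 74 75 69
f 75 67 76
f 75 76 69
f 76 67 77
f 76 77 69
f 77 67 68
f 77 68 69



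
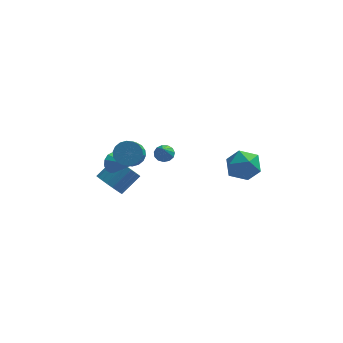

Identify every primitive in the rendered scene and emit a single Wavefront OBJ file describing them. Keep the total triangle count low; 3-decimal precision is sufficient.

v -1.027 -0.101 -0.831
v -0.543 0.241 -0.565
v -1.033 -0.919 0.231
v -0.854 0.395 -0.448
v -1.221 0.391 -0.453
v -1.525 0.231 -0.578
v -1.672 -0.035 -0.783
v -1.614 -0.322 -1.004
v -1.369 -0.539 -1.169
v -1.016 -0.617 -1.227
v -0.666 -0.531 -1.16
v -0.431 -0.309 -0.988
v -0.385 -0.021 -0.766
v 3.809 1.084 -1.44
v 4.665 0.561 -2.187
v 3.015 -0.741 -1.073
v 3.871 -1.264 -1.82
v 4.216 -0.766 -0.726
v 4.707 0.363 -0.952
v 2.973 -0.543 -2.308
v 3.464 0.586 -2.534
v 4.149 -0.444 -2.723
v 4.917 -0.582 -1.746
v 2.763 0.402 -1.514
v 3.531 0.264 -0.537
v -2.699 -3.299 1.506
v -1.872 -3.115 1.777
v -1.934 -4.236 2.726
v -2.761 -4.421 2.454
v -2.095 -2.897 2.021
v -2.157 -4.018 2.969
v -2.438 -2.758 2.162
v -2.5 -3.879 3.111
v -2.833 -2.727 2.173
v -2.895 -3.848 3.122
v -3.201 -2.809 2.053
v -3.263 -3.93 3.002
v -3.47 -2.988 1.823
v -3.532 -4.109 2.772
v -3.586 -3.229 1.531
v -3.648 -4.35 2.48
v -3.526 -3.484 1.234
v -3.588 -4.605 2.183
v -3.303 -3.702 0.991
v -3.365 -4.823 1.939
v -2.96 -3.841 0.849
v -3.022 -4.962 1.798
v -2.565 -3.872 0.838
v -2.627 -4.993 1.787
v -2.197 -3.79 0.958
v -2.259 -4.911 1.907
v -1.928 -3.611 1.188
v -1.99 -4.732 2.137
v -1.812 -3.37 1.48
v -1.874 -4.491 2.429
v -3.931 -2.297 -0.165
v -3.545 -2.117 -0.794
v -2.609 -3.143 0.405
v -3.467 -1.805 -0.512
v -3.536 -1.649 -0.119
v -3.731 -1.699 0.259
v -3.989 -1.938 0.503
v -4.229 -2.292 0.534
v -4.374 -2.647 0.344
v -4.379 -2.891 -0.008
v -4.241 -2.946 -0.41
v -4.005 -2.796 -0.734
v -3.746 -2.487 -0.877
v -4.37 -0.892 -3.434
v -3.642 -0.887 -4.176
v -2.601 0.037 -3.149
v -3.33 0.032 -2.406
v -3.868 -0.53 -4.269
v -2.827 0.395 -3.242
v -4.18 -0.236 -4.217
v -3.14 0.689 -3.19
v -4.526 -0.055 -4.03
v -3.485 0.87 -3.003
v -4.844 -0.019 -3.74
v -3.804 0.906 -2.713
v -5.081 -0.134 -3.397
v -4.04 0.791 -2.37
v -5.195 -0.38 -3.06
v -4.154 0.545 -2.033
v -5.166 -0.715 -2.788
v -4.125 0.21 -1.761
v -4.999 -1.08 -2.627
v -3.959 -0.155 -1.6
v -4.724 -1.413 -2.606
v -3.684 -0.488 -1.579
v -4.388 -1.656 -2.728
v -3.348 -0.731 -1.701
v -4.049 -1.767 -2.972
v -3.008 -0.842 -1.945
v -3.765 -1.727 -3.296
v -2.724 -0.802 -2.269
v -3.586 -1.542 -3.643
v -2.545 -0.617 -2.616
v -3.542 -1.245 -3.955
v -2.502 -0.32 -2.928
f 2 1 4
f 2 4 3
f 4 1 5
f 4 5 3
f 5 1 6
f 5 6 3
f 6 1 7
f 6 7 3
f 7 1 8
f 7 8 3
f 8 1 9
f 8 9 3
f 9 1 10
f 9 10 3
f 10 1 11
f 10 11 3
f 11 1 12
f 11 12 3
f 12 1 13
f 12 13 3
f 13 1 2
f 13 2 3
f 14 25 19
f 14 19 15
f 14 15 21
f 14 21 24
f 14 24 25
f 15 19 23
f 19 25 18
f 25 24 16
f 24 21 20
f 21 15 22
f 17 23 18
f 17 18 16
f 17 16 20
f 17 20 22
f 17 22 23
f 18 23 19
f 16 18 25
f 20 16 24
f 22 20 21
f 23 22 15
f 27 26 30
f 27 30 28
f 28 30 31
f 28 31 29
f 30 26 32
f 30 32 31
f 31 32 33
f 31 33 29
f 32 26 34
f 32 34 33
f 33 34 35
f 33 35 29
f 34 26 36
f 34 36 35
f 35 36 37
f 35 37 29
f 36 26 38
f 36 38 37
f 37 38 39
f 37 39 29
f 38 26 40
f 38 40 39
f 39 40 41
f 39 41 29
f 40 26 42
f 40 42 41
f 41 42 43
f 41 43 29
f 42 26 44
f 42 44 43
f 43 44 45
f 43 45 29
f 44 26 46
f 44 46 45
f 45 46 47
f 45 47 29
f 46 26 48
f 46 48 47
f 47 48 49
f 47 49 29
f 48 26 50
f 48 50 49
f 49 50 51
f 49 51 29
f 50 26 52
f 50 52 51
f 51 52 53
f 51 53 29
f 52 26 54
f 52 54 53
f 53 54 55
f 53 55 29
f 54 26 27
f 54 27 55
f 55 27 28
f 55 28 29
f 57 56 59
f 57 59 58
f 59 56 60
f 59 60 58
f 60 56 61
f 60 61 58
f 61 56 62
f 61 62 58
f 62 56 63
f 62 63 58
f 63 56 64
f 63 64 58
f 64 56 65
f 64 65 58
f 65 56 66
f 65 66 58
f 66 56 67
f 66 67 58
f 67 56 68
f 67 68 58
f 68 56 57
f 68 57 58
f 70 69 73
f 70 73 71
f 71 73 74
f 71 74 72
f 73 69 75
f 73 75 74
f 74 75 76
f 74 76 72
f 75 69 77
f 75 77 76
f 76 77 78
f 76 78 72
f 77 69 79
f 77 79 78
f 78 79 80
f 78 80 72
f 79 69 81
f 79 81 80
f 80 81 82
f 80 82 72
f 81 69 83
f 81 83 82
f 82 83 84
f 82 84 72
f 83 69 85
f 83 85 84
f 84 85 86
f 84 86 72
f 85 69 87
f 85 87 86
f 86 87 88
f 86 88 72
f 87 69 89
f 87 89 88
f 88 89 90
f 88 90 72
f 89 69 91
f 89 91 90
f 90 91 92
f 90 92 72
f 91 69 93
f 91 93 92
f 92 93 94
f 92 94 72
f 93 69 95
f 93 95 94
f 94 95 96
f 94 96 72
f 95 69 97
f 95 97 96
f 96 97 98
f 96 98 72
f 97 69 99
f 97 99 98
f 98 99 100
f 98 100 72
f 99 69 70
f 99 70 100
f 100 70 71
f 100 71 72



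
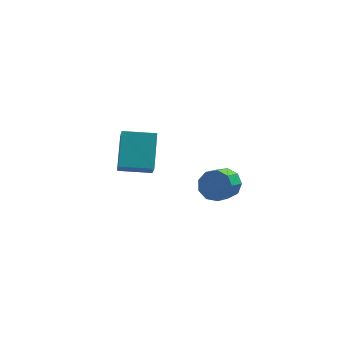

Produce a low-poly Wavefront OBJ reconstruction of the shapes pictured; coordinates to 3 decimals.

v -4.655 -0.52 0.028
v -4.317 0.775 0.976
v -4.592 0.372 -1.213
v -4.254 1.667 -0.265
v -3.286 -0.787 -0.095
v -2.948 0.508 0.853
v -3.223 0.105 -1.336
v -2.885 1.4 -0.388
v -1.06 -3.539 1.491
v -0.654 -4.034 1.296
v -1.193 -4.776 2.054
v -1.6 -4.281 2.249
v -0.468 -3.809 1.649
v -1.007 -4.551 2.407
v -0.559 -3.457 1.928
v -1.098 -4.199 2.686
v -0.885 -3.144 2.003
v -1.424 -3.886 2.761
v -1.293 -3.015 1.838
v -1.832 -3.757 2.596
v -1.592 -3.132 1.511
v -2.131 -3.874 2.269
v -1.643 -3.439 1.175
v -2.182 -4.181 1.933
v -1.42 -3.793 0.986
v -1.96 -4.535 1.744
v -1.03 -4.028 1.034
v -1.569 -4.77 1.792
f 2 4 1
f 5 2 1
f 1 4 3
f 3 5 1
f 2 8 4
f 6 2 5
f 6 8 2
f 4 8 3
f 7 5 3
f 3 8 7
f 7 6 5
f 8 6 7
f 10 9 13
f 10 13 11
f 11 13 14
f 11 14 12
f 13 9 15
f 13 15 14
f 14 15 16
f 14 16 12
f 15 9 17
f 15 17 16
f 16 17 18
f 16 18 12
f 17 9 19
f 17 19 18
f 18 19 20
f 18 20 12
f 19 9 21
f 19 21 20
f 20 21 22
f 20 22 12
f 21 9 23
f 21 23 22
f 22 23 24
f 22 24 12
f 23 9 25
f 23 25 24
f 24 25 26
f 24 26 12
f 25 9 27
f 25 27 26
f 26 27 28
f 26 28 12
f 27 9 10
f 27 10 28
f 28 10 11
f 28 11 12



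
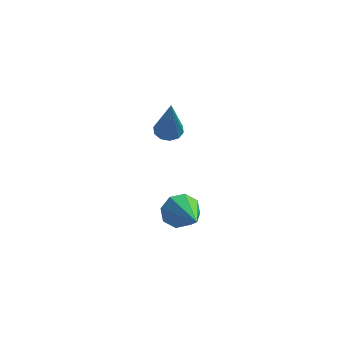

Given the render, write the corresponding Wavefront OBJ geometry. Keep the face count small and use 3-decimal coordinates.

v -1.764 -1.356 -0.052
v -1.249 -1.38 -0.116
v -1.576 -1.944 1.692
v -1.322 -1.086 -0.009
v -1.564 -0.895 0.082
v -1.882 -0.88 0.121
v -2.156 -1.047 0.094
v -2.28 -1.332 0.012
v -2.206 -1.626 -0.095
v -1.964 -1.817 -0.186
v -1.646 -1.832 -0.225
v -1.372 -1.665 -0.198
v -1.173 -2.54 -3.289
v -0.793 -2.636 -3.893
v -0.407 -3.9 -2.591
v -0.537 -2.307 -3.533
v -0.653 -2.114 -3.03
v -1.074 -2.171 -2.679
v -1.553 -2.444 -2.685
v -1.809 -2.773 -3.046
v -1.693 -2.966 -3.548
v -1.272 -2.909 -3.9
f 2 1 4
f 2 4 3
f 4 1 5
f 4 5 3
f 5 1 6
f 5 6 3
f 6 1 7
f 6 7 3
f 7 1 8
f 7 8 3
f 8 1 9
f 8 9 3
f 9 1 10
f 9 10 3
f 10 1 11
f 10 11 3
f 11 1 12
f 11 12 3
f 12 1 2
f 12 2 3
f 14 13 16
f 14 16 15
f 16 13 17
f 16 17 15
f 17 13 18
f 17 18 15
f 18 13 19
f 18 19 15
f 19 13 20
f 19 20 15
f 20 13 21
f 20 21 15
f 21 13 22
f 21 22 15
f 22 13 14
f 22 14 15



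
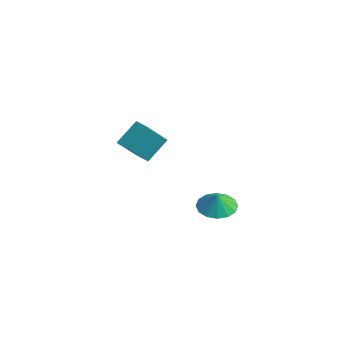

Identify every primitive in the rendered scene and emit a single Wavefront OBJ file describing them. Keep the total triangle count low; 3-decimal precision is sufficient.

v 1.391 -3.556 3.05
v 1.368 -2.371 4.17
v 1.092 -2.186 1.595
v 1.068 -1.002 2.715
v 2.252 -3.458 2.965
v 2.228 -2.274 4.085
v 1.952 -2.089 1.51
v 1.929 -0.904 2.63
v 0.936 2.977 -3.974
v 1.576 3.872 -3.991
v 1.204 2.803 -3.006
v 1.067 4.058 -3.817
v 0.523 3.954 -3.685
v 0.089 3.589 -3.63
v -0.117 3.059 -3.668
v -0.041 2.508 -3.788
v 0.296 2.082 -3.958
v 0.805 1.896 -4.132
v 1.35 2 -4.264
v 1.783 2.365 -4.318
v 1.989 2.894 -4.28
v 1.914 3.446 -4.161
f 2 4 1
f 5 2 1
f 1 4 3
f 3 5 1
f 2 8 4
f 6 2 5
f 6 8 2
f 4 8 3
f 7 5 3
f 3 8 7
f 7 6 5
f 8 6 7
f 10 9 12
f 10 12 11
f 12 9 13
f 12 13 11
f 13 9 14
f 13 14 11
f 14 9 15
f 14 15 11
f 15 9 16
f 15 16 11
f 16 9 17
f 16 17 11
f 17 9 18
f 17 18 11
f 18 9 19
f 18 19 11
f 19 9 20
f 19 20 11
f 20 9 21
f 20 21 11
f 21 9 22
f 21 22 11
f 22 9 10
f 22 10 11



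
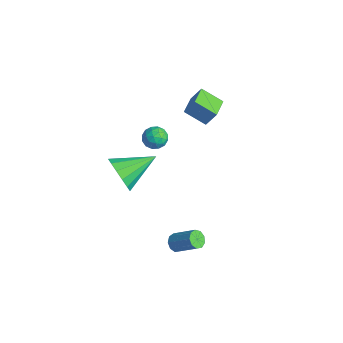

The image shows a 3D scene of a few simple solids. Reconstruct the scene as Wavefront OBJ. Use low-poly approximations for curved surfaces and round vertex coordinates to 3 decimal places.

v 3.443 -3.095 -2.965
v 3.768 -3.044 -3.356
v 4.721 -2.453 -2.485
v 4.397 -2.505 -2.095
v 3.567 -2.759 -3.329
v 4.521 -2.169 -2.458
v 3.309 -2.632 -3.132
v 4.262 -2.042 -2.261
v 3.113 -2.722 -2.857
v 4.067 -2.131 -1.986
v 3.072 -2.986 -2.633
v 4.026 -2.396 -1.762
v 3.205 -3.301 -2.565
v 4.158 -2.711 -1.694
v 3.449 -3.52 -2.684
v 4.402 -2.93 -1.813
v 3.691 -3.54 -2.935
v 4.644 -2.95 -2.064
v 3.816 -3.352 -3.2
v 4.77 -2.761 -2.329
v 0.695 -4.501 0.678
v 1.111 -4.866 1.558
v 0.925 -2.639 1.342
v 1.528 -4.799 1.224
v 1.722 -4.651 0.744
v 1.64 -4.463 0.246
v 1.306 -4.286 -0.136
v 0.807 -4.165 -0.3
v 0.279 -4.135 -0.203
v -0.138 -4.203 0.131
v -0.332 -4.35 0.611
v -0.251 -4.538 1.109
v 0.084 -4.716 1.491
v 0.583 -4.836 1.656
v -2.8 -0.182 -1.407
v -2.243 -0.12 -0.999
v -2.737 -1.3 -1.321
v -2.18 -1.238 -0.913
v -2.804 -1.039 -0.682
v -2.842 -0.348 -0.735
v -2.138 -1.072 -1.585
v -2.176 -0.381 -1.638
v -1.833 -0.669 -1.108
v -2.245 -0.649 -0.55
v -2.735 -0.771 -1.77
v -3.147 -0.751 -1.212
v -2.527 -0.053 -1.211
v -2.453 -1.367 -1.109
v -2.82 -1.25 -0.974
v -2.492 -1.214 -0.733
v -2.879 -0.187 -1.056
v -2.552 -0.151 -0.815
v -2.882 -0.691 -0.629
v -2.428 -1.269 -1.505
v -2.101 -1.233 -1.264
v -2.488 -0.206 -1.587
v -2.16 -0.17 -1.346
v -2.098 -0.729 -1.691
v -1.959 -0.339 -1.035
v -1.922 -0.996 -0.984
v -1.897 -0.899 -1.379
v -1.92 -0.492 -1.411
v -2.201 -0.327 -0.707
v -2.164 -0.984 -0.656
v -2.531 -0.868 -0.52
v -2.553 -0.462 -0.552
v -1.96 -0.65 -0.771
v -2.816 -0.436 -1.664
v -2.779 -1.093 -1.613
v -2.427 -0.958 -1.768
v -2.449 -0.552 -1.8
v -3.058 -0.424 -1.336
v -3.021 -1.081 -1.285
v -3.06 -0.928 -0.909
v -3.083 -0.521 -0.941
v -3.02 -0.77 -1.549
v -1.581 0.774 1.996
v -1.264 1.176 2.832
v -0.743 1.483 1.338
v -0.426 1.885 2.173
v -0.734 -0.125 2.107
v -0.417 0.277 2.942
v 0.104 0.584 1.448
v 0.421 0.986 2.284
f 2 1 5
f 2 5 3
f 3 5 6
f 3 6 4
f 5 1 7
f 5 7 6
f 6 7 8
f 6 8 4
f 7 1 9
f 7 9 8
f 8 9 10
f 8 10 4
f 9 1 11
f 9 11 10
f 10 11 12
f 10 12 4
f 11 1 13
f 11 13 12
f 12 13 14
f 12 14 4
f 13 1 15
f 13 15 14
f 14 15 16
f 14 16 4
f 15 1 17
f 15 17 16
f 16 17 18
f 16 18 4
f 17 1 19
f 17 19 18
f 18 19 20
f 18 20 4
f 19 1 2
f 19 2 20
f 20 2 3
f 20 3 4
f 22 21 24
f 22 24 23
f 24 21 25
f 24 25 23
f 25 21 26
f 25 26 23
f 26 21 27
f 26 27 23
f 27 21 28
f 27 28 23
f 28 21 29
f 28 29 23
f 29 21 30
f 29 30 23
f 30 21 31
f 30 31 23
f 31 21 32
f 31 32 23
f 32 21 33
f 32 33 23
f 33 21 34
f 33 34 23
f 34 21 22
f 34 22 23
f 35 72 51
f 72 46 75
f 51 75 40
f 72 75 51
f 35 51 47
f 51 40 52
f 47 52 36
f 51 52 47
f 35 47 56
f 47 36 57
f 56 57 42
f 47 57 56
f 35 56 68
f 56 42 71
f 68 71 45
f 56 71 68
f 35 68 72
f 68 45 76
f 72 76 46
f 68 76 72
f 36 52 63
f 52 40 66
f 63 66 44
f 52 66 63
f 40 75 53
f 75 46 74
f 53 74 39
f 75 74 53
f 46 76 73
f 76 45 69
f 73 69 37
f 76 69 73
f 45 71 70
f 71 42 58
f 70 58 41
f 71 58 70
f 42 57 62
f 57 36 59
f 62 59 43
f 57 59 62
f 38 64 50
f 64 44 65
f 50 65 39
f 64 65 50
f 38 50 48
f 50 39 49
f 48 49 37
f 50 49 48
f 38 48 55
f 48 37 54
f 55 54 41
f 48 54 55
f 38 55 60
f 55 41 61
f 60 61 43
f 55 61 60
f 38 60 64
f 60 43 67
f 64 67 44
f 60 67 64
f 39 65 53
f 65 44 66
f 53 66 40
f 65 66 53
f 37 49 73
f 49 39 74
f 73 74 46
f 49 74 73
f 41 54 70
f 54 37 69
f 70 69 45
f 54 69 70
f 43 61 62
f 61 41 58
f 62 58 42
f 61 58 62
f 44 67 63
f 67 43 59
f 63 59 36
f 67 59 63
f 78 80 77
f 81 78 77
f 77 80 79
f 79 81 77
f 78 84 80
f 82 78 81
f 82 84 78
f 80 84 79
f 83 81 79
f 79 84 83
f 83 82 81
f 84 82 83



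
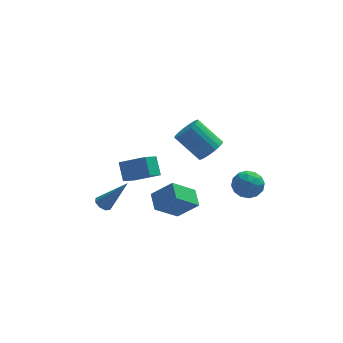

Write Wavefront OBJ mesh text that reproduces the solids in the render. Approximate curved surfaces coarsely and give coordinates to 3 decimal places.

v -2.063 3.666 -4.913
v -2.727 2.853 -4.272
v -2.24 4.531 -3.999
v -2.904 3.718 -3.359
v -0.636 3.122 -4.121
v -1.3 2.309 -3.481
v -0.813 3.987 -3.208
v -1.477 3.174 -2.567
v -0.101 -1.362 -3.942
v -1.357 -1.941 -2.789
v -0.217 -0.312 -3.54
v -1.472 -0.891 -2.387
v 1.012 -1.649 -2.873
v -0.243 -2.228 -1.72
v 0.897 -0.599 -2.471
v -0.359 -1.178 -1.318
v -4.079 -2.809 -1.405
v -3.681 -2.659 -1.704
v -2.801 -2.911 0.245
v -3.871 -2.351 -1.538
v -4.183 -2.312 -1.294
v -4.434 -2.564 -1.115
v -4.477 -2.96 -1.107
v -4.286 -3.267 -1.273
v -3.974 -3.306 -1.517
v -3.723 -3.054 -1.696
v 1.81 0.221 0.058
v 2.219 -0.189 0.694
v 0.978 0.569 1.979
v 0.57 0.979 1.342
v 2.387 0.102 0.685
v 1.146 0.86 1.969
v 2.467 0.41 0.58
v 1.226 1.168 1.865
v 2.447 0.69 0.396
v 1.206 1.448 1.68
v 2.33 0.898 0.16
v 1.09 1.656 1.445
v 2.134 1.004 -0.091
v 0.894 1.762 1.193
v 1.889 0.99 -0.32
v 0.649 1.748 0.965
v 1.632 0.859 -0.491
v 0.391 1.617 0.793
v 1.402 0.631 -0.579
v 0.161 1.389 0.706
v 1.234 0.34 -0.569
v -0.007 1.098 0.715
v 1.154 0.032 -0.465
v -0.087 0.79 0.82
v 1.174 -0.248 -0.28
v -0.067 0.51 1.004
v 1.29 -0.456 -0.045
v 0.05 0.302 1.24
v 1.486 -0.562 0.207
v 0.246 0.196 1.491
v 1.731 -0.548 0.435
v 0.491 0.21 1.72
v 1.989 -0.417 0.607
v 0.748 0.341 1.891
v 2.701 -1.511 -1.48
v 3.213 -0.849 -1.876
v 3.947 -2.191 -1.004
v 4.459 -1.529 -1.4
v 3.941 -1.332 -0.66
v 3.17 -0.912 -0.953
v 3.99 -2.128 -1.927
v 3.219 -1.708 -2.22
v 4.009 -1.231 -2.152
v 3.979 -0.739 -1.369
v 3.181 -2.301 -1.511
v 3.151 -1.809 -0.728
v 2.848 -1.12 -1.719
v 4.312 -1.92 -1.161
v 4.008 -1.804 -0.725
v 4.309 -1.415 -0.958
v 2.823 -1.157 -1.177
v 3.124 -0.768 -1.41
v 3.551 -1.052 -0.695
v 4.036 -2.272 -1.47
v 4.337 -1.883 -1.703
v 2.851 -1.625 -1.922
v 3.152 -1.236 -2.155
v 3.609 -1.988 -2.185
v 3.617 -0.956 -2.114
v 4.349 -1.356 -1.835
v 4.073 -1.708 -2.144
v 3.62 -1.461 -2.317
v 3.599 -0.667 -1.654
v 4.331 -1.066 -1.375
v 4.027 -0.95 -0.939
v 3.574 -0.703 -1.112
v 4.067 -0.891 -1.816
v 2.829 -1.974 -1.505
v 3.561 -2.373 -1.226
v 3.586 -2.337 -1.768
v 3.133 -2.09 -1.941
v 2.811 -1.684 -1.045
v 3.543 -2.084 -0.766
v 3.54 -1.579 -0.563
v 3.087 -1.332 -0.736
v 3.093 -2.149 -1.064
f 2 4 1
f 5 2 1
f 1 4 3
f 3 5 1
f 2 8 4
f 6 2 5
f 6 8 2
f 4 8 3
f 7 5 3
f 3 8 7
f 7 6 5
f 8 6 7
f 10 12 9
f 13 10 9
f 9 12 11
f 11 13 9
f 10 16 12
f 14 10 13
f 14 16 10
f 12 16 11
f 15 13 11
f 11 16 15
f 15 14 13
f 16 14 15
f 18 17 20
f 18 20 19
f 20 17 21
f 20 21 19
f 21 17 22
f 21 22 19
f 22 17 23
f 22 23 19
f 23 17 24
f 23 24 19
f 24 17 25
f 24 25 19
f 25 17 26
f 25 26 19
f 26 17 18
f 26 18 19
f 28 27 31
f 28 31 29
f 29 31 32
f 29 32 30
f 31 27 33
f 31 33 32
f 32 33 34
f 32 34 30
f 33 27 35
f 33 35 34
f 34 35 36
f 34 36 30
f 35 27 37
f 35 37 36
f 36 37 38
f 36 38 30
f 37 27 39
f 37 39 38
f 38 39 40
f 38 40 30
f 39 27 41
f 39 41 40
f 40 41 42
f 40 42 30
f 41 27 43
f 41 43 42
f 42 43 44
f 42 44 30
f 43 27 45
f 43 45 44
f 44 45 46
f 44 46 30
f 45 27 47
f 45 47 46
f 46 47 48
f 46 48 30
f 47 27 49
f 47 49 48
f 48 49 50
f 48 50 30
f 49 27 51
f 49 51 50
f 50 51 52
f 50 52 30
f 51 27 53
f 51 53 52
f 52 53 54
f 52 54 30
f 53 27 55
f 53 55 54
f 54 55 56
f 54 56 30
f 55 27 57
f 55 57 56
f 56 57 58
f 56 58 30
f 57 27 59
f 57 59 58
f 58 59 60
f 58 60 30
f 59 27 28
f 59 28 60
f 60 28 29
f 60 29 30
f 61 98 77
f 98 72 101
f 77 101 66
f 98 101 77
f 61 77 73
f 77 66 78
f 73 78 62
f 77 78 73
f 61 73 82
f 73 62 83
f 82 83 68
f 73 83 82
f 61 82 94
f 82 68 97
f 94 97 71
f 82 97 94
f 61 94 98
f 94 71 102
f 98 102 72
f 94 102 98
f 62 78 89
f 78 66 92
f 89 92 70
f 78 92 89
f 66 101 79
f 101 72 100
f 79 100 65
f 101 100 79
f 72 102 99
f 102 71 95
f 99 95 63
f 102 95 99
f 71 97 96
f 97 68 84
f 96 84 67
f 97 84 96
f 68 83 88
f 83 62 85
f 88 85 69
f 83 85 88
f 64 90 76
f 90 70 91
f 76 91 65
f 90 91 76
f 64 76 74
f 76 65 75
f 74 75 63
f 76 75 74
f 64 74 81
f 74 63 80
f 81 80 67
f 74 80 81
f 64 81 86
f 81 67 87
f 86 87 69
f 81 87 86
f 64 86 90
f 86 69 93
f 90 93 70
f 86 93 90
f 65 91 79
f 91 70 92
f 79 92 66
f 91 92 79
f 63 75 99
f 75 65 100
f 99 100 72
f 75 100 99
f 67 80 96
f 80 63 95
f 96 95 71
f 80 95 96
f 69 87 88
f 87 67 84
f 88 84 68
f 87 84 88
f 70 93 89
f 93 69 85
f 89 85 62
f 93 85 89



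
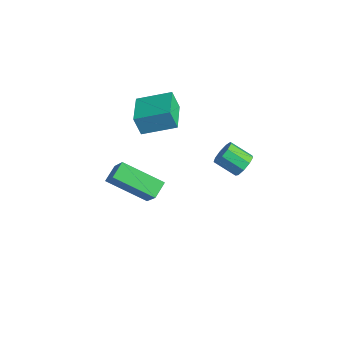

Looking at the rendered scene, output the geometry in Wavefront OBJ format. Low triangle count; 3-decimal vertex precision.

v -3.678 -0.355 2.336
v -3.911 -0.59 3.291
v -2.868 0.96 2.857
v -3.1 0.725 3.812
v -2.34 -1.225 2.448
v -2.572 -1.46 3.403
v -1.529 0.09 2.969
v -1.762 -0.145 3.924
v -4.321 -1.991 -2.336
v -4.704 -1.3 -1.927
v -2.917 -0.667 -3.261
v -3.3 0.025 -2.851
v -3.18 -2.205 -0.909
v -3.563 -1.513 -0.499
v -1.776 -0.88 -1.833
v -2.159 -0.189 -1.424
v 1.428 1.587 2.123
v 1.884 1.278 2.384
v 1.129 0.664 2.979
v 0.672 0.973 2.717
v 1.79 1.614 2.613
v 1.035 1.001 3.207
v 1.527 1.938 2.612
v 0.772 1.325 3.206
v 1.217 2.097 2.382
v 0.462 1.484 2.976
v 1.006 2.017 2.031
v 0.25 1.404 2.625
v 0.992 1.736 1.723
v 0.236 1.123 2.317
v 1.182 1.385 1.602
v 0.427 0.772 2.196
v 1.487 1.128 1.725
v 0.732 0.515 2.319
v 1.764 1.086 2.034
v 1.009 0.472 2.628
f 2 4 1
f 5 2 1
f 1 4 3
f 3 5 1
f 2 8 4
f 6 2 5
f 6 8 2
f 4 8 3
f 7 5 3
f 3 8 7
f 7 6 5
f 8 6 7
f 10 12 9
f 13 10 9
f 9 12 11
f 11 13 9
f 10 16 12
f 14 10 13
f 14 16 10
f 12 16 11
f 15 13 11
f 11 16 15
f 15 14 13
f 16 14 15
f 18 17 21
f 18 21 19
f 19 21 22
f 19 22 20
f 21 17 23
f 21 23 22
f 22 23 24
f 22 24 20
f 23 17 25
f 23 25 24
f 24 25 26
f 24 26 20
f 25 17 27
f 25 27 26
f 26 27 28
f 26 28 20
f 27 17 29
f 27 29 28
f 28 29 30
f 28 30 20
f 29 17 31
f 29 31 30
f 30 31 32
f 30 32 20
f 31 17 33
f 31 33 32
f 32 33 34
f 32 34 20
f 33 17 35
f 33 35 34
f 34 35 36
f 34 36 20
f 35 17 18
f 35 18 36
f 36 18 19
f 36 19 20



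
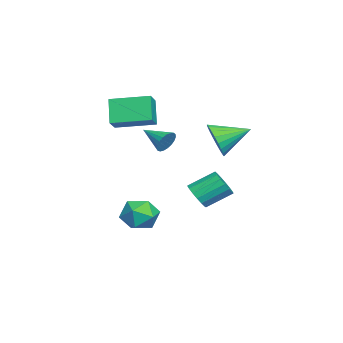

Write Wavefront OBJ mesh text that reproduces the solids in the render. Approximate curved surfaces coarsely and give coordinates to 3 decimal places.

v 2.008 0.554 -0.316
v 2.776 0.658 -0.162
v 2.44 1.909 0.67
v 1.672 1.806 0.516
v 2.72 0.855 -0.481
v 2.384 2.106 0.352
v 2.501 0.982 -0.761
v 2.165 2.234 0.072
v 2.169 1.012 -0.94
v 1.833 2.264 -0.107
v 1.8 0.937 -0.975
v 1.464 2.188 -0.143
v 1.479 0.774 -0.86
v 1.143 2.026 -0.028
v 1.279 0.561 -0.62
v 0.943 1.813 0.212
v 1.246 0.346 -0.311
v 0.91 1.598 0.522
v 1.387 0.179 -0.003
v 1.052 1.431 0.83
v 1.671 0.098 0.234
v 1.335 1.349 1.066
v 2.032 0.121 0.344
v 1.696 1.373 1.177
v 2.387 0.244 0.303
v 2.052 1.495 1.136
v 2.656 0.437 0.12
v 2.32 1.689 0.953
v -2.99 -4.118 3.88
v -2.056 -4.22 4.472
v -2.958 -2.041 4.185
v -2.025 -2.142 4.777
v -2.135 -3.938 2.563
v -1.202 -4.039 3.155
v -2.104 -1.86 2.868
v -1.17 -1.962 3.46
v -0.504 -2.159 -2.883
v -0.063 -1.434 -2.227
v 0.683 -3.326 -2.393
v 1.124 -2.601 -1.737
v 0.155 -3.003 -1.517
v -0.579 -2.282 -1.82
v 1.199 -2.478 -2.8
v 0.465 -1.757 -3.103
v 0.99 -1.631 -2.176
v 0.344 -1.956 -1.383
v 0.276 -2.804 -3.237
v -0.37 -3.129 -2.444
v 0.192 1.241 2.688
v 0.65 1.701 1.849
v -0.272 2.879 3.332
v 0.264 1.645 1.711
v -0.133 1.529 1.721
v -0.48 1.368 1.879
v -0.725 1.188 2.16
v -0.83 1.017 2.521
v -0.779 0.879 2.908
v -0.581 0.797 3.261
v -0.265 0.782 3.527
v 0.121 0.837 3.665
v 0.518 0.954 3.655
v 0.865 1.114 3.498
v 1.11 1.294 3.217
v 1.215 1.466 2.856
v 1.164 1.603 2.469
v 0.966 1.686 2.116
v -0.622 -1.204 2.21
v -0.346 -1.58 1.715
v -1.338 -2.416 2.73
v -0.155 -1.605 1.921
v -0.044 -1.561 2.177
v -0.033 -1.455 2.439
v -0.123 -1.305 2.661
v -0.301 -1.139 2.805
v -0.533 -0.983 2.847
v -0.781 -0.866 2.778
v -1.002 -0.808 2.611
v -1.157 -0.818 2.374
v -1.219 -0.895 2.11
v -1.178 -1.025 1.862
v -1.041 -1.187 1.675
v -0.832 -1.351 1.58
v -0.586 -1.49 1.594
f 2 1 5
f 2 5 3
f 3 5 6
f 3 6 4
f 5 1 7
f 5 7 6
f 6 7 8
f 6 8 4
f 7 1 9
f 7 9 8
f 8 9 10
f 8 10 4
f 9 1 11
f 9 11 10
f 10 11 12
f 10 12 4
f 11 1 13
f 11 13 12
f 12 13 14
f 12 14 4
f 13 1 15
f 13 15 14
f 14 15 16
f 14 16 4
f 15 1 17
f 15 17 16
f 16 17 18
f 16 18 4
f 17 1 19
f 17 19 18
f 18 19 20
f 18 20 4
f 19 1 21
f 19 21 20
f 20 21 22
f 20 22 4
f 21 1 23
f 21 23 22
f 22 23 24
f 22 24 4
f 23 1 25
f 23 25 24
f 24 25 26
f 24 26 4
f 25 1 27
f 25 27 26
f 26 27 28
f 26 28 4
f 27 1 2
f 27 2 28
f 28 2 3
f 28 3 4
f 30 32 29
f 33 30 29
f 29 32 31
f 31 33 29
f 30 36 32
f 34 30 33
f 34 36 30
f 32 36 31
f 35 33 31
f 31 36 35
f 35 34 33
f 36 34 35
f 37 48 42
f 37 42 38
f 37 38 44
f 37 44 47
f 37 47 48
f 38 42 46
f 42 48 41
f 48 47 39
f 47 44 43
f 44 38 45
f 40 46 41
f 40 41 39
f 40 39 43
f 40 43 45
f 40 45 46
f 41 46 42
f 39 41 48
f 43 39 47
f 45 43 44
f 46 45 38
f 50 49 52
f 50 52 51
f 52 49 53
f 52 53 51
f 53 49 54
f 53 54 51
f 54 49 55
f 54 55 51
f 55 49 56
f 55 56 51
f 56 49 57
f 56 57 51
f 57 49 58
f 57 58 51
f 58 49 59
f 58 59 51
f 59 49 60
f 59 60 51
f 60 49 61
f 60 61 51
f 61 49 62
f 61 62 51
f 62 49 63
f 62 63 51
f 63 49 64
f 63 64 51
f 64 49 65
f 64 65 51
f 65 49 66
f 65 66 51
f 66 49 50
f 66 50 51
f 68 67 70
f 68 70 69
f 70 67 71
f 70 71 69
f 71 67 72
f 71 72 69
f 72 67 73
f 72 73 69
f 73 67 74
f 73 74 69
f 74 67 75
f 74 75 69
f 75 67 76
f 75 76 69
f 76 67 77
f 76 77 69
f 77 67 78
f 77 78 69
f 78 67 79
f 78 79 69
f 79 67 80
f 79 80 69
f 80 67 81
f 80 81 69
f 81 67 82
f 81 82 69
f 82 67 83
f 82 83 69
f 83 67 68
f 83 68 69



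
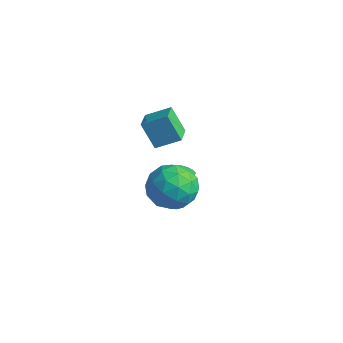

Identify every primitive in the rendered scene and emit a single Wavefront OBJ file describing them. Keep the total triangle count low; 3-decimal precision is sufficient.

v -3.218 2.936 -2.229
v -2.182 2.87 -2.571
v -3.318 1.17 -2.189
v -2.282 1.104 -2.531
v -2.504 1.478 -1.527
v -2.442 2.569 -1.552
v -3.058 1.471 -3.208
v -2.996 2.562 -3.233
v -2.083 1.964 -3.176
v -1.74 1.968 -2.137
v -3.76 2.072 -2.623
v -3.417 2.076 -1.584
v -2.691 3.058 -2.404
v -2.809 0.982 -2.356
v -2.939 1.202 -1.767
v -2.33 1.163 -1.968
v -2.844 2.881 -1.805
v -2.235 2.842 -2.006
v -2.424 2.024 -1.392
v -3.265 1.198 -2.754
v -2.656 1.159 -2.955
v -3.17 2.877 -2.792
v -2.561 2.838 -2.993
v -3.076 2.016 -3.368
v -2.024 2.487 -2.96
v -2.083 1.449 -2.936
v -2.539 1.664 -3.334
v -2.503 2.306 -3.349
v -1.822 2.489 -2.35
v -1.881 1.451 -2.326
v -2.011 1.671 -1.736
v -1.975 2.313 -1.751
v -1.764 1.957 -2.705
v -3.619 2.589 -2.434
v -3.678 1.551 -2.41
v -3.525 1.727 -3.009
v -3.489 2.369 -3.024
v -3.417 2.591 -1.824
v -3.476 1.553 -1.8
v -2.997 1.734 -1.411
v -2.961 2.376 -1.426
v -3.736 2.083 -2.055
v -3.868 2.851 -4.655
v -3.559 3.22 -4.825
v -3.544 3.958 -3.195
v -3.852 3.589 -3.025
v -3.804 3.311 -4.865
v -3.789 4.05 -3.234
v -4.065 3.279 -4.848
v -4.05 4.018 -3.217
v -4.274 3.133 -4.779
v -4.259 3.872 -3.149
v -4.374 2.91 -4.678
v -4.358 3.649 -3.047
v -4.338 2.672 -4.57
v -4.322 3.411 -2.94
v -4.176 2.482 -4.485
v -4.161 3.22 -2.855
v -3.931 2.39 -4.446
v -3.916 3.129 -2.815
v -3.67 2.422 -4.463
v -3.655 3.161 -2.832
v -3.461 2.568 -4.531
v -3.446 3.307 -2.901
v -3.362 2.791 -4.633
v -3.346 3.53 -3.002
v -3.398 3.029 -4.74
v -3.382 3.768 -3.11
v -3.176 1.543 -0.084
v -3.791 1.395 0.994
v -3.805 2.305 -0.338
v -4.42 2.157 0.74
v -2.5 2.263 0.4
v -3.115 2.115 1.478
v -3.129 3.025 0.146
v -3.744 2.877 1.224
f 1 38 17
f 38 12 41
f 17 41 6
f 38 41 17
f 1 17 13
f 17 6 18
f 13 18 2
f 17 18 13
f 1 13 22
f 13 2 23
f 22 23 8
f 13 23 22
f 1 22 34
f 22 8 37
f 34 37 11
f 22 37 34
f 1 34 38
f 34 11 42
f 38 42 12
f 34 42 38
f 2 18 29
f 18 6 32
f 29 32 10
f 18 32 29
f 6 41 19
f 41 12 40
f 19 40 5
f 41 40 19
f 12 42 39
f 42 11 35
f 39 35 3
f 42 35 39
f 11 37 36
f 37 8 24
f 36 24 7
f 37 24 36
f 8 23 28
f 23 2 25
f 28 25 9
f 23 25 28
f 4 30 16
f 30 10 31
f 16 31 5
f 30 31 16
f 4 16 14
f 16 5 15
f 14 15 3
f 16 15 14
f 4 14 21
f 14 3 20
f 21 20 7
f 14 20 21
f 4 21 26
f 21 7 27
f 26 27 9
f 21 27 26
f 4 26 30
f 26 9 33
f 30 33 10
f 26 33 30
f 5 31 19
f 31 10 32
f 19 32 6
f 31 32 19
f 3 15 39
f 15 5 40
f 39 40 12
f 15 40 39
f 7 20 36
f 20 3 35
f 36 35 11
f 20 35 36
f 9 27 28
f 27 7 24
f 28 24 8
f 27 24 28
f 10 33 29
f 33 9 25
f 29 25 2
f 33 25 29
f 44 43 47
f 44 47 45
f 45 47 48
f 45 48 46
f 47 43 49
f 47 49 48
f 48 49 50
f 48 50 46
f 49 43 51
f 49 51 50
f 50 51 52
f 50 52 46
f 51 43 53
f 51 53 52
f 52 53 54
f 52 54 46
f 53 43 55
f 53 55 54
f 54 55 56
f 54 56 46
f 55 43 57
f 55 57 56
f 56 57 58
f 56 58 46
f 57 43 59
f 57 59 58
f 58 59 60
f 58 60 46
f 59 43 61
f 59 61 60
f 60 61 62
f 60 62 46
f 61 43 63
f 61 63 62
f 62 63 64
f 62 64 46
f 63 43 65
f 63 65 64
f 64 65 66
f 64 66 46
f 65 43 67
f 65 67 66
f 66 67 68
f 66 68 46
f 67 43 44
f 67 44 68
f 68 44 45
f 68 45 46
f 70 72 69
f 73 70 69
f 69 72 71
f 71 73 69
f 70 76 72
f 74 70 73
f 74 76 70
f 72 76 71
f 75 73 71
f 71 76 75
f 75 74 73
f 76 74 75



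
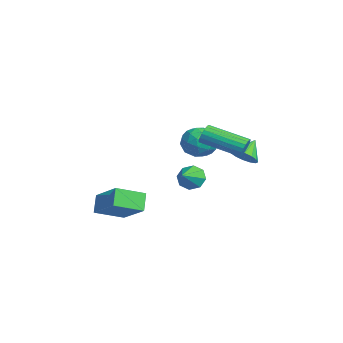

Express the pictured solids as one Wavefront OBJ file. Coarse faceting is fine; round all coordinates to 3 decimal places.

v 1.653 3.173 0.689
v 2.244 3.665 0.666
v 1.107 3.867 1.531
v 1.989 3.798 0.391
v 1.643 3.763 0.195
v 1.3 3.57 0.132
v 1.051 3.271 0.218
v 0.964 2.945 0.431
v 1.061 2.68 0.712
v 1.317 2.547 0.988
v 1.662 2.582 1.183
v 2.005 2.775 1.246
v 2.254 3.074 1.16
v 2.341 3.4 0.948
v -0.877 1.127 -1.597
v -0.356 1.467 -2.068
v 0.117 0.453 -0.983
v -0.451 1.78 -1.569
v -0.796 1.712 -1.087
v -1.189 1.301 -0.903
v -1.398 0.788 -1.127
v -1.303 0.475 -1.625
v -0.958 0.543 -2.108
v -0.566 0.954 -2.291
v 4.227 2.638 2.289
v 4.411 2.355 1.829
v 3.418 0.599 2.512
v 3.233 0.882 2.971
v 4.596 2.316 1.998
v 3.603 0.56 2.681
v 4.708 2.341 2.224
v 3.715 0.584 2.907
v 4.725 2.424 2.463
v 3.732 0.668 3.146
v 4.643 2.55 2.668
v 3.65 0.794 3.35
v 4.479 2.693 2.797
v 3.485 0.937 3.48
v 4.264 2.826 2.826
v 3.271 1.069 3.508
v 4.042 2.921 2.748
v 3.049 1.165 3.431
v 3.857 2.96 2.579
v 2.864 1.204 3.262
v 3.745 2.936 2.353
v 2.752 1.179 3.036
v 3.728 2.852 2.114
v 2.735 1.096 2.797
v 3.81 2.726 1.91
v 2.817 0.97 2.592
v 3.975 2.583 1.78
v 2.981 0.827 2.463
v 4.189 2.451 1.752
v 3.196 0.694 2.434
v 1.073 -3.918 -1.584
v 2.734 -3.23 -0.46
v 0.841 -2.43 -2.153
v 2.502 -1.741 -1.029
v 1.738 -4.139 -2.431
v 3.399 -3.45 -1.307
v 1.506 -2.65 -3
v 3.167 -1.962 -1.876
v -0.321 2.258 1.233
v 0.636 1.978 1.283
v -0.756 0.722 0.977
v 0.201 0.442 1.027
v -0.269 0.764 1.848
v 0 1.713 2.006
v -0.12 0.987 0.254
v 0.149 1.936 0.412
v 0.761 1.193 0.678
v 0.669 1.055 1.663
v -0.789 1.645 0.597
v -0.881 1.507 1.582
v 0.196 2.253 1.28
v -0.316 0.447 0.98
v -0.592 0.636 1.462
v -0.029 0.472 1.492
v -0.178 2.097 1.705
v 0.385 1.932 1.735
v -0.147 1.219 2.067
v -0.505 0.768 0.525
v 0.058 0.603 0.555
v -0.091 2.228 0.768
v 0.472 2.064 0.798
v 0.027 1.481 0.193
v 0.832 1.627 0.954
v 0.576 0.724 0.804
v 0.387 1.044 0.349
v 0.545 1.602 0.442
v 0.778 1.546 1.533
v 0.522 0.643 1.383
v 0.246 0.832 1.865
v 0.404 1.39 1.958
v 0.851 1.084 1.177
v -0.642 2.057 0.877
v -0.898 1.154 0.727
v -0.524 1.31 0.302
v -0.366 1.868 0.395
v -0.696 1.976 1.456
v -0.952 1.073 1.306
v -0.665 1.098 1.818
v -0.507 1.656 1.911
v -0.971 1.616 1.083
f 2 1 4
f 2 4 3
f 4 1 5
f 4 5 3
f 5 1 6
f 5 6 3
f 6 1 7
f 6 7 3
f 7 1 8
f 7 8 3
f 8 1 9
f 8 9 3
f 9 1 10
f 9 10 3
f 10 1 11
f 10 11 3
f 11 1 12
f 11 12 3
f 12 1 13
f 12 13 3
f 13 1 14
f 13 14 3
f 14 1 2
f 14 2 3
f 16 15 18
f 16 18 17
f 18 15 19
f 18 19 17
f 19 15 20
f 19 20 17
f 20 15 21
f 20 21 17
f 21 15 22
f 21 22 17
f 22 15 23
f 22 23 17
f 23 15 24
f 23 24 17
f 24 15 16
f 24 16 17
f 26 25 29
f 26 29 27
f 27 29 30
f 27 30 28
f 29 25 31
f 29 31 30
f 30 31 32
f 30 32 28
f 31 25 33
f 31 33 32
f 32 33 34
f 32 34 28
f 33 25 35
f 33 35 34
f 34 35 36
f 34 36 28
f 35 25 37
f 35 37 36
f 36 37 38
f 36 38 28
f 37 25 39
f 37 39 38
f 38 39 40
f 38 40 28
f 39 25 41
f 39 41 40
f 40 41 42
f 40 42 28
f 41 25 43
f 41 43 42
f 42 43 44
f 42 44 28
f 43 25 45
f 43 45 44
f 44 45 46
f 44 46 28
f 45 25 47
f 45 47 46
f 46 47 48
f 46 48 28
f 47 25 49
f 47 49 48
f 48 49 50
f 48 50 28
f 49 25 51
f 49 51 50
f 50 51 52
f 50 52 28
f 51 25 53
f 51 53 52
f 52 53 54
f 52 54 28
f 53 25 26
f 53 26 54
f 54 26 27
f 54 27 28
f 56 58 55
f 59 56 55
f 55 58 57
f 57 59 55
f 56 62 58
f 60 56 59
f 60 62 56
f 58 62 57
f 61 59 57
f 57 62 61
f 61 60 59
f 62 60 61
f 63 100 79
f 100 74 103
f 79 103 68
f 100 103 79
f 63 79 75
f 79 68 80
f 75 80 64
f 79 80 75
f 63 75 84
f 75 64 85
f 84 85 70
f 75 85 84
f 63 84 96
f 84 70 99
f 96 99 73
f 84 99 96
f 63 96 100
f 96 73 104
f 100 104 74
f 96 104 100
f 64 80 91
f 80 68 94
f 91 94 72
f 80 94 91
f 68 103 81
f 103 74 102
f 81 102 67
f 103 102 81
f 74 104 101
f 104 73 97
f 101 97 65
f 104 97 101
f 73 99 98
f 99 70 86
f 98 86 69
f 99 86 98
f 70 85 90
f 85 64 87
f 90 87 71
f 85 87 90
f 66 92 78
f 92 72 93
f 78 93 67
f 92 93 78
f 66 78 76
f 78 67 77
f 76 77 65
f 78 77 76
f 66 76 83
f 76 65 82
f 83 82 69
f 76 82 83
f 66 83 88
f 83 69 89
f 88 89 71
f 83 89 88
f 66 88 92
f 88 71 95
f 92 95 72
f 88 95 92
f 67 93 81
f 93 72 94
f 81 94 68
f 93 94 81
f 65 77 101
f 77 67 102
f 101 102 74
f 77 102 101
f 69 82 98
f 82 65 97
f 98 97 73
f 82 97 98
f 71 89 90
f 89 69 86
f 90 86 70
f 89 86 90
f 72 95 91
f 95 71 87
f 91 87 64
f 95 87 91

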